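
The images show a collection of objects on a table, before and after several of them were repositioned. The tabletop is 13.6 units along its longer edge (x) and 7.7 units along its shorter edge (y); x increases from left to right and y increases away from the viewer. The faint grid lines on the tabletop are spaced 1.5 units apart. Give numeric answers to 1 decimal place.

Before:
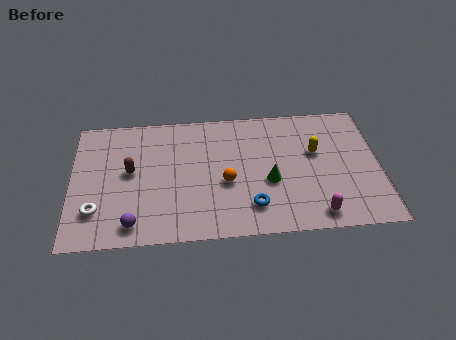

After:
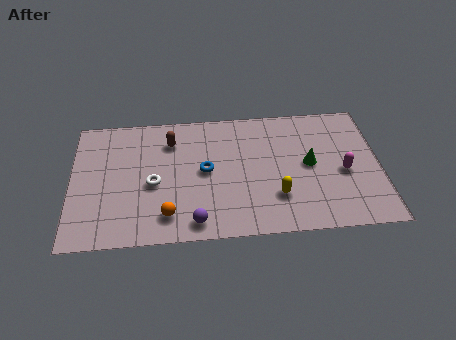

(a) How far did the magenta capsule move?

2.7

From (10.7, 1.0) to (12.0, 3.4), the magenta capsule covered √(1.3² + 2.4²) ≈ 2.7 units.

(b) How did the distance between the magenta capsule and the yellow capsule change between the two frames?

-0.5

Before: roughly 3.7 units apart; after: 3.2. That's 0.5 units closer together.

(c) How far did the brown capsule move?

2.5

The brown capsule was near (2.6, 4.2) before and (4.4, 5.9) after, so it travelled √(1.8² + 1.7²) ≈ 2.5 units.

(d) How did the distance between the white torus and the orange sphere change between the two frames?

-3.8

The distance was about 5.8 in the first image and 2.0 in the second, so they moved 3.8 units closer together.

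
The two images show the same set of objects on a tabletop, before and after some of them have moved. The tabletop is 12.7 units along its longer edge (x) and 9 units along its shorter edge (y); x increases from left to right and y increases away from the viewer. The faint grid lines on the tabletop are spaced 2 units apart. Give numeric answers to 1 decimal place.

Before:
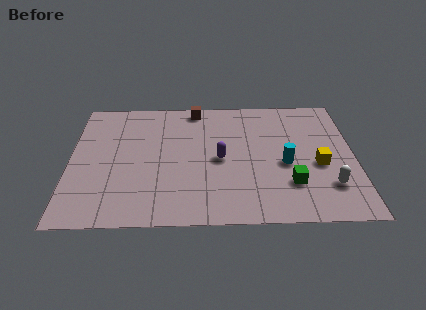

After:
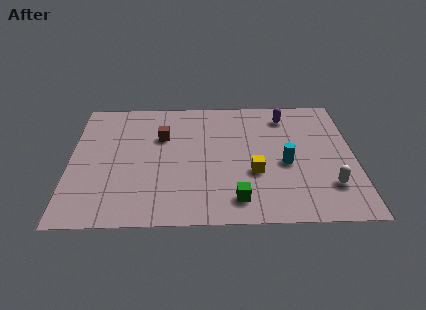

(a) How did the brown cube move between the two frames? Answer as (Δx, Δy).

(-1.5, -2.1)

The brown cube was at about (5.6, 8.1) and moved to about (4.1, 6.0).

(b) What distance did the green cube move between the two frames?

2.6

The green cube was near (9.8, 2.5) before and (7.4, 1.5) after, so it travelled √(2.4² + 1.0²) ≈ 2.6 units.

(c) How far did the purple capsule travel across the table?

4.3

The purple capsule moved from about (6.7, 4.3) to (9.7, 7.4), a distance of √(3.0² + 3.1²) ≈ 4.3.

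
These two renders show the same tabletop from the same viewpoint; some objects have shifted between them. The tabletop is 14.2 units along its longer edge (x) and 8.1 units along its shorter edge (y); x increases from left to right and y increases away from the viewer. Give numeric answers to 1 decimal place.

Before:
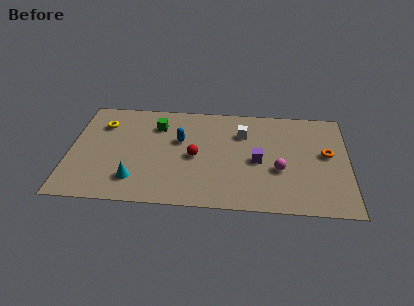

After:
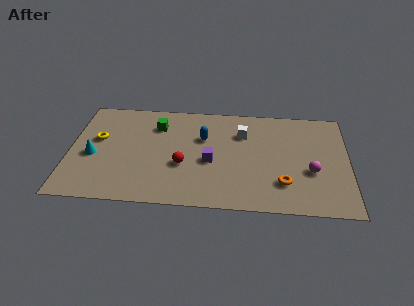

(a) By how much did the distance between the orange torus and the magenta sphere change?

-1.1

Before: roughly 2.8 units apart; after: 1.7. That's 1.1 units closer together.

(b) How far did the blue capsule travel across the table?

1.2

From (5.6, 5.0) to (6.8, 5.3), the blue capsule covered √(1.2² + 0.3²) ≈ 1.2 units.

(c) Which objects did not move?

the green cube and the white cube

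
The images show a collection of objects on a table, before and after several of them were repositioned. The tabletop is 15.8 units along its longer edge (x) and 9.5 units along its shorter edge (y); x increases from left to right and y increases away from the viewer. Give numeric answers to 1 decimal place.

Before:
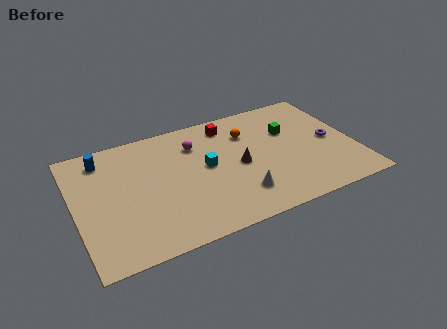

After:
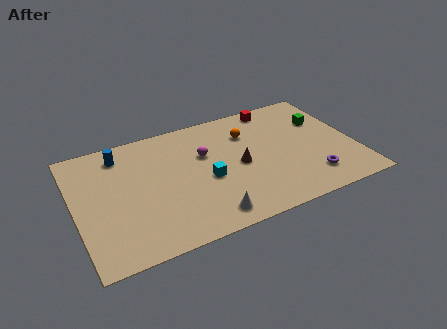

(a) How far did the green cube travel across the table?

2.0

The green cube moved from about (12.3, 6.2) to (14.3, 6.4), a distance of √(2.0² + 0.2²) ≈ 2.0.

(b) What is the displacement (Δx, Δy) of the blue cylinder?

(1.0, 0.0)

The blue cylinder was at about (1.8, 7.9) and moved to about (2.8, 7.9).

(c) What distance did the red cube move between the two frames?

2.8

From (9.0, 8.0) to (11.8, 8.5), the red cube covered √(2.8² + 0.5²) ≈ 2.8 units.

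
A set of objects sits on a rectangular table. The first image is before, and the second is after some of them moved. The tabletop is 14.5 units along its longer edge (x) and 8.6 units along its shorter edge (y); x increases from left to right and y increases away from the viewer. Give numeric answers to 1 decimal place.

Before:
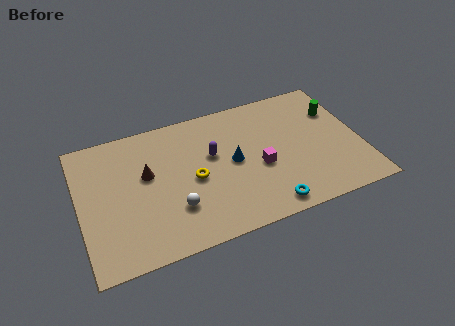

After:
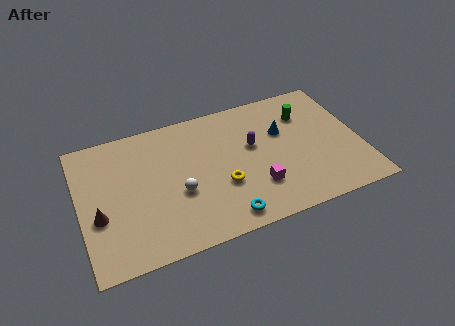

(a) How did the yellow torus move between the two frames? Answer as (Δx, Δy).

(1.4, -0.9)

The yellow torus started near (5.8, 4.0) and ended near (7.2, 3.1).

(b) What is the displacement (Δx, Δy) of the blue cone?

(2.7, 1.1)

From the two frames, the blue cone sits at roughly (7.9, 4.4) before and (10.6, 5.5) after.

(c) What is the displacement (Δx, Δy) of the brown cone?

(-2.6, -1.8)

From the two frames, the brown cone sits at roughly (3.5, 5.1) before and (0.9, 3.3) after.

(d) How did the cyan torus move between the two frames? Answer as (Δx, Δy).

(-2.2, 0.1)

The cyan torus was at about (9.3, 1.0) and moved to about (7.1, 1.1).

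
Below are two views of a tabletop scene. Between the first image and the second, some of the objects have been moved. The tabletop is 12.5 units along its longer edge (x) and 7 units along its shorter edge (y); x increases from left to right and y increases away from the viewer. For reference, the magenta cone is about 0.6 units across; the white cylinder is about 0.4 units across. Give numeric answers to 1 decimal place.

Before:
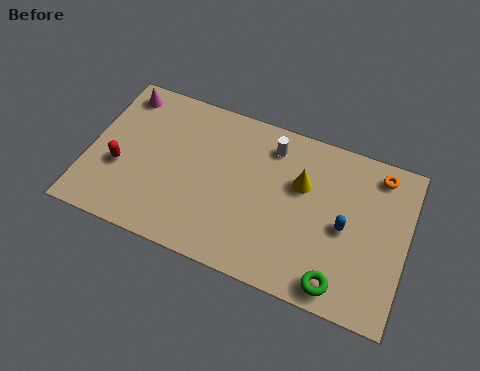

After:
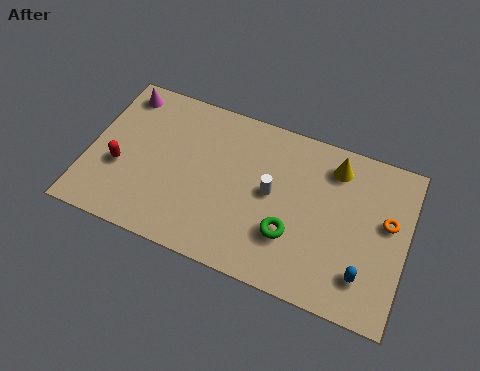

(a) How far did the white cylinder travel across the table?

2.0

The white cylinder moved from about (7.0, 5.7) to (7.2, 3.7), a distance of √(0.2² + 2.0²) ≈ 2.0.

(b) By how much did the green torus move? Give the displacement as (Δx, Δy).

(-2.0, 1.3)

The green torus started near (10.1, 0.9) and ended near (8.1, 2.2).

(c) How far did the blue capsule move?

1.9

The blue capsule moved from about (10.1, 3.3) to (11.0, 1.6), a distance of √(0.9² + 1.7²) ≈ 1.9.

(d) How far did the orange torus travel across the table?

2.0

The orange torus was near (11.2, 6.0) before and (11.7, 4.1) after, so it travelled √(0.5² + 1.9²) ≈ 2.0 units.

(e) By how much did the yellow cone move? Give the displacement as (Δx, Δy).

(1.2, 1.2)

The yellow cone started near (8.3, 4.5) and ended near (9.5, 5.7).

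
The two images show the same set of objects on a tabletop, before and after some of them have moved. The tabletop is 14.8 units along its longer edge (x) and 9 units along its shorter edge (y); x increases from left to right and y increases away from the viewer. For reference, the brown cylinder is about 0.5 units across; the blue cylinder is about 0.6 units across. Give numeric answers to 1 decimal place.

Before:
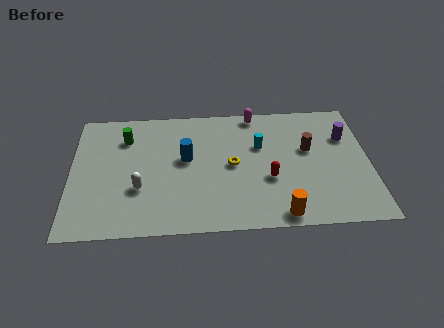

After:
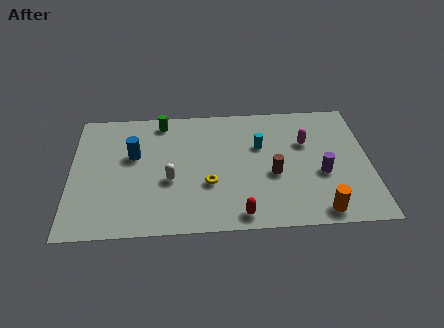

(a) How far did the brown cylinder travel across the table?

2.5

From (11.8, 5.4) to (10.0, 3.7), the brown cylinder covered √(1.8² + 1.7²) ≈ 2.5 units.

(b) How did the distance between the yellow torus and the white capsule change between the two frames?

-2.9

They were about 4.8 units apart before and 1.9 after — 2.9 units closer together.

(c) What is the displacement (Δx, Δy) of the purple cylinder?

(-1.3, -2.6)

The purple cylinder was at about (13.7, 6.2) and moved to about (12.4, 3.6).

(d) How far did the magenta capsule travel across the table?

3.4

The magenta capsule was near (9.2, 8.2) before and (11.7, 5.9) after, so it travelled √(2.5² + 2.3²) ≈ 3.4 units.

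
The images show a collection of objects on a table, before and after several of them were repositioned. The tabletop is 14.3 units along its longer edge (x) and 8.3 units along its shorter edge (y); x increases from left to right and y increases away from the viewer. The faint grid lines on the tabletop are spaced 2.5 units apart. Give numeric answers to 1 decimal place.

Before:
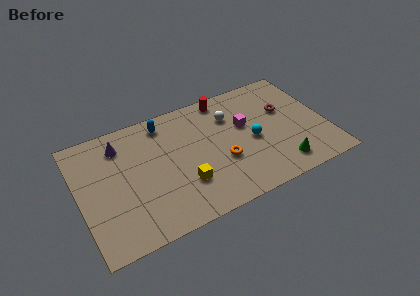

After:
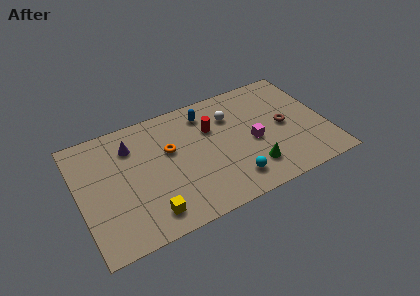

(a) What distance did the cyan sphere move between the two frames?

2.7

From (10.0, 3.8) to (8.5, 1.6), the cyan sphere covered √(1.5² + 2.2²) ≈ 2.7 units.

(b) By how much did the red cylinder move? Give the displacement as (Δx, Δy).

(-1.0, -1.8)

The red cylinder was at about (8.8, 7.4) and moved to about (7.8, 5.6).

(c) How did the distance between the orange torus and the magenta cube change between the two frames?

+2.4

They were about 2.5 units apart before and 4.9 after — 2.4 units further apart.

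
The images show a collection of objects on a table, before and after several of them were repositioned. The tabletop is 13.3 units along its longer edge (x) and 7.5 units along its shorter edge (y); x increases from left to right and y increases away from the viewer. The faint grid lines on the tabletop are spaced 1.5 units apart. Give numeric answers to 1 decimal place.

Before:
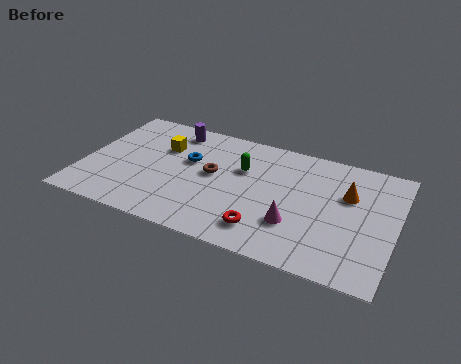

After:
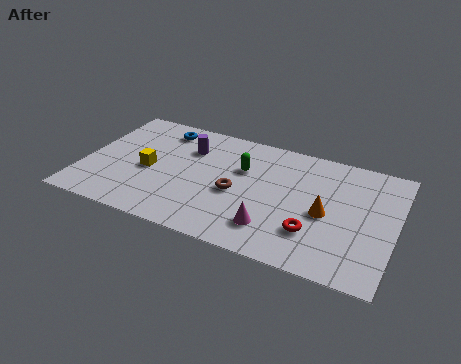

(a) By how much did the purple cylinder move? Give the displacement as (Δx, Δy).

(0.8, -1.0)

The purple cylinder started near (3.5, 6.4) and ended near (4.3, 5.4).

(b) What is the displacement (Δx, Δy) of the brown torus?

(1.1, -0.8)

The brown torus started near (5.5, 4.1) and ended near (6.6, 3.3).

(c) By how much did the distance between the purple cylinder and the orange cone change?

-1.4

They were about 7.8 units apart before and 6.4 after — 1.4 units closer together.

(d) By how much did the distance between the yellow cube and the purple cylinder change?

+1.2

The distance was about 1.3 in the first image and 2.5 in the second, so they moved 1.2 units further apart.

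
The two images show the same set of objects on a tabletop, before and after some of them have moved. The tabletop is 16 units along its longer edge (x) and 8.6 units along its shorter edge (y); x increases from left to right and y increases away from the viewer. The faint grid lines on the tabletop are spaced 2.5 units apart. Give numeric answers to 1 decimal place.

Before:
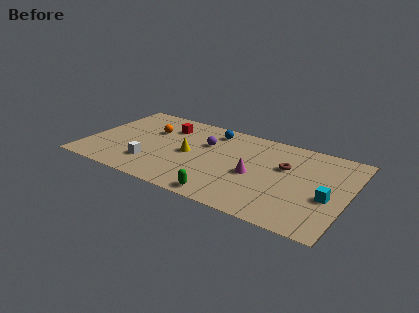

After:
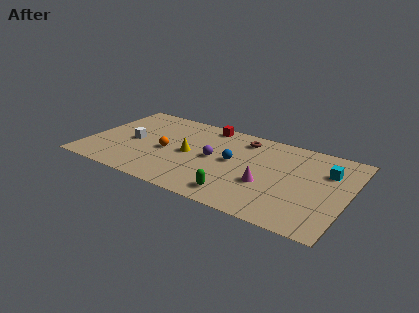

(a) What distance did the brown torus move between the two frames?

3.3

From (12.1, 5.4) to (9.3, 7.1), the brown torus covered √(2.8² + 1.7²) ≈ 3.3 units.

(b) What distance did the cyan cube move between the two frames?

2.5

The cyan cube was near (14.9, 3.5) before and (14.6, 6.0) after, so it travelled √(0.3² + 2.5²) ≈ 2.5 units.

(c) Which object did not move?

the yellow cone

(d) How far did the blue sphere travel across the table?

3.1

The blue sphere was near (7.3, 7.2) before and (9.0, 4.6) after, so it travelled √(1.7² + 2.6²) ≈ 3.1 units.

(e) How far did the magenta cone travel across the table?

1.0

The magenta cone was near (10.4, 3.8) before and (11.2, 3.2) after, so it travelled √(0.8² + 0.6²) ≈ 1.0 units.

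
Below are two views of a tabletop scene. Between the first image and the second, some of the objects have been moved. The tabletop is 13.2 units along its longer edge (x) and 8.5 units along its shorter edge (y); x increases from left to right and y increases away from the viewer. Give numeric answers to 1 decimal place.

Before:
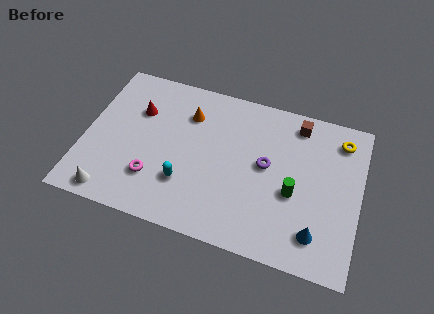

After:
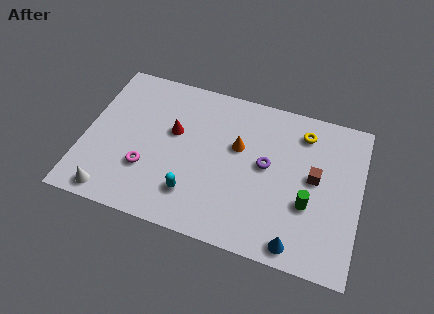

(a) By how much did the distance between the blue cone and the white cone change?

-0.9

The distance was about 9.7 in the first image and 8.8 in the second, so they moved 0.9 units closer together.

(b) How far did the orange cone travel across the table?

2.7

The orange cone moved from about (4.8, 6.3) to (7.3, 5.2), a distance of √(2.5² + 1.1²) ≈ 2.7.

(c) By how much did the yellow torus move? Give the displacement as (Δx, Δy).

(-1.8, -0.1)

From the two frames, the yellow torus sits at roughly (12.1, 7.0) before and (10.3, 6.9) after.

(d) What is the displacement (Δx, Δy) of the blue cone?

(-0.9, -0.8)

The blue cone started near (11.3, 1.7) and ended near (10.4, 0.9).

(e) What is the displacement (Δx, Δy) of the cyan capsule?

(0.4, -0.5)

The cyan capsule was at about (5.0, 2.5) and moved to about (5.4, 2.0).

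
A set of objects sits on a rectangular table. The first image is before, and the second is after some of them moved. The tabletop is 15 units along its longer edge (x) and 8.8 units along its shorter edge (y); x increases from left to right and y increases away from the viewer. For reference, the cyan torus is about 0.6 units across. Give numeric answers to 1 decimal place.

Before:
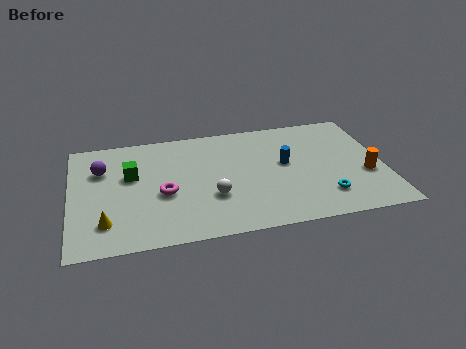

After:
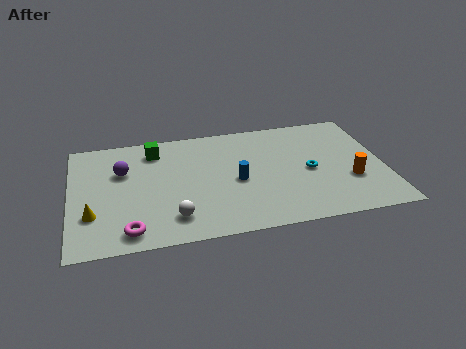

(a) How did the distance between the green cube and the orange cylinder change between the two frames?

-1.3

The distance was about 11.4 in the first image and 10.1 in the second, so they moved 1.3 units closer together.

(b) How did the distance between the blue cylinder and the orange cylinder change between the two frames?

+1.4

The distance was about 4.1 in the first image and 5.5 in the second, so they moved 1.4 units further apart.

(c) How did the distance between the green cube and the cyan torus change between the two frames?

-1.8

They were about 9.7 units apart before and 7.9 after — 1.8 units closer together.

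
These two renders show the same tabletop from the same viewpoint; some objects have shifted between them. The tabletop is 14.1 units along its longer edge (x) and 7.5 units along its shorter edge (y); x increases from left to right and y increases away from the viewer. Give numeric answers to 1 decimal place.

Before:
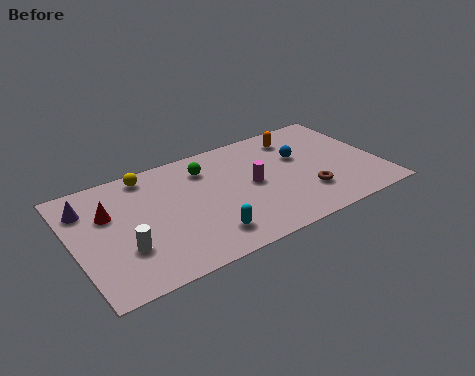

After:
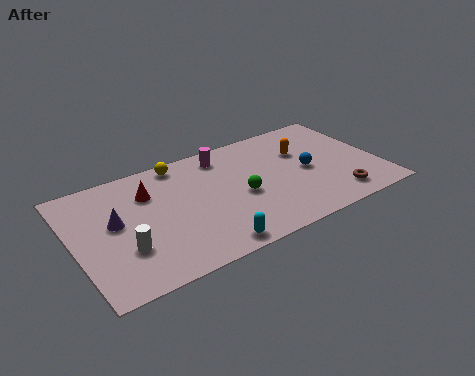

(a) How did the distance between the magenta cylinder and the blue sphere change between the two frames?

+1.9

Before: roughly 2.6 units apart; after: 4.5. That's 1.9 units further apart.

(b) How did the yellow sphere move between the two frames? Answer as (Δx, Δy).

(1.5, 0.1)

The yellow sphere was at about (3.7, 6.6) and moved to about (5.2, 6.7).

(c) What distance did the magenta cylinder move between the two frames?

2.7

The magenta cylinder was near (8.2, 3.8) before and (7.2, 6.3) after, so it travelled √(1.0² + 2.5²) ≈ 2.7 units.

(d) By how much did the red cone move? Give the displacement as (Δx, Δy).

(1.9, 0.5)

The red cone was at about (1.7, 4.9) and moved to about (3.6, 5.4).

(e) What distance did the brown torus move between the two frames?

1.5

The brown torus was near (10.5, 2.1) before and (11.8, 1.3) after, so it travelled √(1.3² + 0.8²) ≈ 1.5 units.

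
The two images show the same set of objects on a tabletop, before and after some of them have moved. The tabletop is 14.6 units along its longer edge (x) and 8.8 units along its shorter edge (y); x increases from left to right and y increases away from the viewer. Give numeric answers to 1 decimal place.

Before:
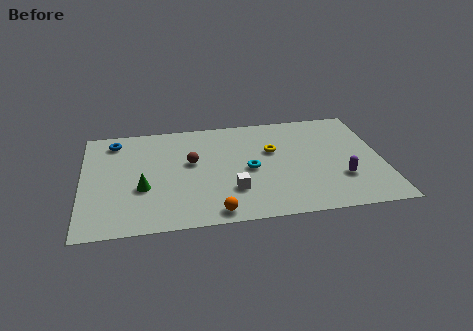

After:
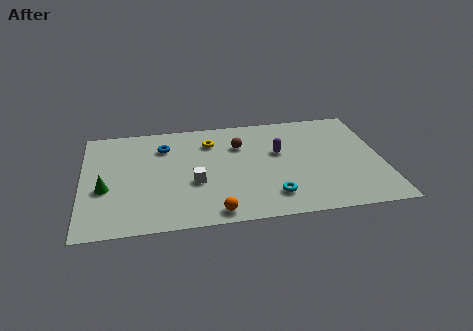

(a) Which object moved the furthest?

the purple capsule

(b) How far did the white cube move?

2.0

The white cube was near (7.2, 2.5) before and (5.4, 3.4) after, so it travelled √(1.8² + 0.9²) ≈ 2.0 units.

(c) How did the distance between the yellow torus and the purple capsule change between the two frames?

-0.7

They were about 4.3 units apart before and 3.6 after — 0.7 units closer together.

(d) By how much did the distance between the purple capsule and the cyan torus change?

-1.1

Before: roughly 4.6 units apart; after: 3.5. That's 1.1 units closer together.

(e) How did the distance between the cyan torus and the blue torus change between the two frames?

-0.3

They were about 7.3 units apart before and 7.0 after — 0.3 units closer together.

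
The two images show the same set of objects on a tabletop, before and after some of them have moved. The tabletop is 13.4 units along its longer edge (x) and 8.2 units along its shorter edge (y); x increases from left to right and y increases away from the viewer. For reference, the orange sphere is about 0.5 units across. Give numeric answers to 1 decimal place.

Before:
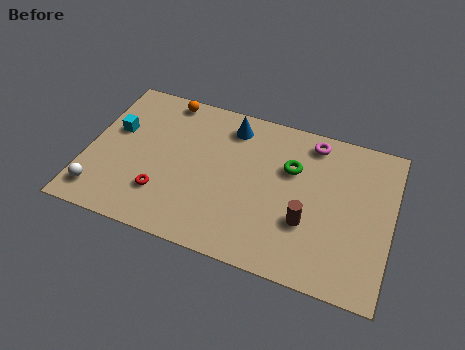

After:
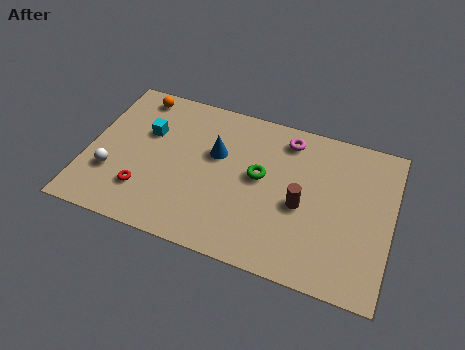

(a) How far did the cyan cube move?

1.4

The cyan cube moved from about (1.1, 5.0) to (2.5, 5.3), a distance of √(1.4² + 0.3²) ≈ 1.4.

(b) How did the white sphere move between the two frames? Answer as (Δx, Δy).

(0.4, 1.2)

The white sphere was at about (0.8, 1.4) and moved to about (1.2, 2.6).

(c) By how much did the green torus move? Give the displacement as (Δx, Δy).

(-1.3, -0.9)

From the two frames, the green torus sits at roughly (8.9, 5.4) before and (7.6, 4.5) after.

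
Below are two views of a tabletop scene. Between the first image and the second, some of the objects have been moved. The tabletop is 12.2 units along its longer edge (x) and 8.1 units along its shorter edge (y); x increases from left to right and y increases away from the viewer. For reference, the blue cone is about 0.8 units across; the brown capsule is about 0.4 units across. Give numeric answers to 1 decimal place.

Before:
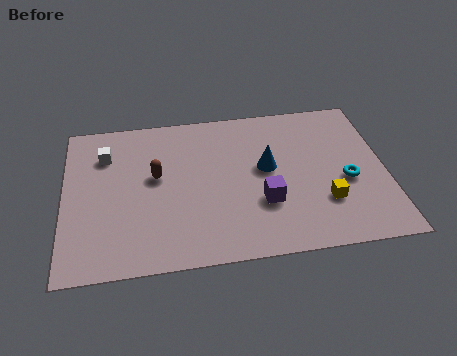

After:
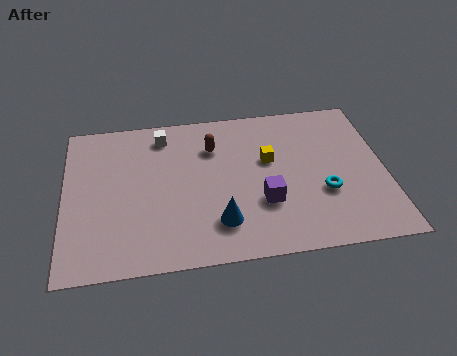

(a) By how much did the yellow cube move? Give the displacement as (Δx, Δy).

(-2.0, 2.5)

The yellow cube started near (9.8, 2.4) and ended near (7.8, 4.9).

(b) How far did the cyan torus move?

1.0

The cyan torus was near (10.7, 3.4) before and (9.8, 2.9) after, so it travelled √(0.9² + 0.5²) ≈ 1.0 units.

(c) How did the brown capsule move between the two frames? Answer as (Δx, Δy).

(2.2, 1.3)

The brown capsule started near (3.5, 4.6) and ended near (5.7, 5.9).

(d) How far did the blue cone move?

3.2

From (7.7, 4.5) to (5.8, 1.9), the blue cone covered √(1.9² + 2.6²) ≈ 3.2 units.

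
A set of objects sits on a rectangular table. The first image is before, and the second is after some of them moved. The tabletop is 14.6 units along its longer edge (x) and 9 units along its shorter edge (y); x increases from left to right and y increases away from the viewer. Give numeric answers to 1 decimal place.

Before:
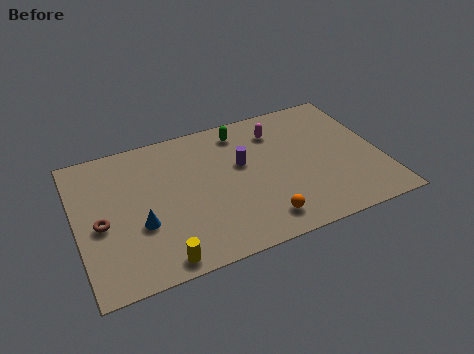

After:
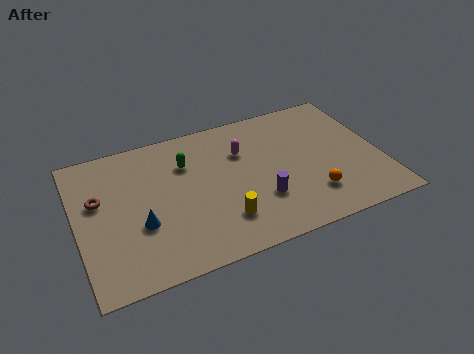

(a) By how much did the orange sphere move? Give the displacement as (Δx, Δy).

(2.5, 0.7)

From the two frames, the orange sphere sits at roughly (8.5, 1.5) before and (11.0, 2.2) after.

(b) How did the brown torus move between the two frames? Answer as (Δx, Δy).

(0.0, 1.5)

The brown torus was at about (1.1, 4.0) and moved to about (1.1, 5.5).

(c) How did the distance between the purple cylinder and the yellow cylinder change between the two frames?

-4.3

They were about 6.3 units apart before and 2.0 after — 4.3 units closer together.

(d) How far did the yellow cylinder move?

3.4

From (3.6, 0.9) to (6.7, 2.2), the yellow cylinder covered √(3.1² + 1.3²) ≈ 3.4 units.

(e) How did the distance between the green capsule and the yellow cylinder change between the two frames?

-3.7

Before: roughly 8.1 units apart; after: 4.4. That's 3.7 units closer together.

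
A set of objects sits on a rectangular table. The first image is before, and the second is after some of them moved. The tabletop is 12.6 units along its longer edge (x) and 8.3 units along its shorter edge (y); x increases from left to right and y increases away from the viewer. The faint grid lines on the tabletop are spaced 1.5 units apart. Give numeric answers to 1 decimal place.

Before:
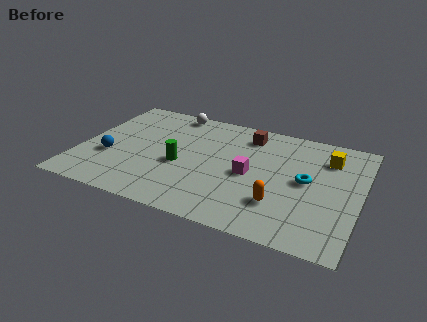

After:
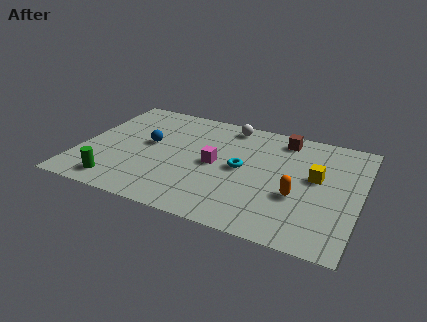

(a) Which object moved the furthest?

the green cylinder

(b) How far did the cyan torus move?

2.9

From (10.2, 4.3) to (7.3, 4.2), the cyan torus covered √(2.9² + 0.1²) ≈ 2.9 units.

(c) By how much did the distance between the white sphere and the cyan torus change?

-4.0

Before: roughly 7.2 units apart; after: 3.2. That's 4.0 units closer together.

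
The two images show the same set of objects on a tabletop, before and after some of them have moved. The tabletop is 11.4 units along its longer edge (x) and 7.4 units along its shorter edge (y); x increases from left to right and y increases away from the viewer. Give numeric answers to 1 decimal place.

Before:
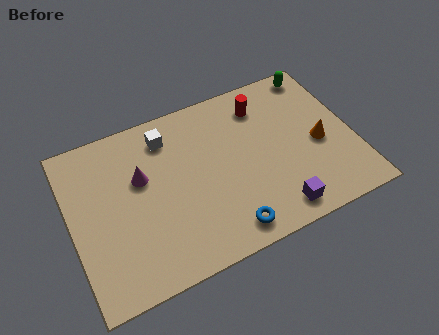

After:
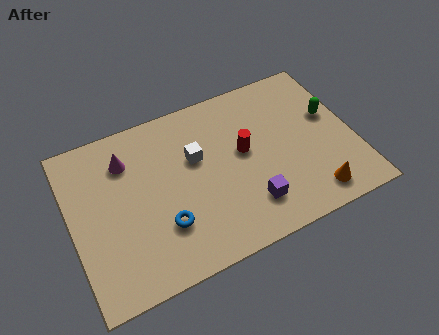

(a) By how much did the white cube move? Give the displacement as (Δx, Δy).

(1.0, -1.4)

The white cube started near (4.1, 6.0) and ended near (5.1, 4.6).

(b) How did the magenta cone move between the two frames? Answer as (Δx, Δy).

(-0.5, 1.0)

The magenta cone started near (2.9, 4.6) and ended near (2.4, 5.6).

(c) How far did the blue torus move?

2.7

The blue torus was near (5.9, 1.0) before and (3.5, 2.2) after, so it travelled √(2.4² + 1.2²) ≈ 2.7 units.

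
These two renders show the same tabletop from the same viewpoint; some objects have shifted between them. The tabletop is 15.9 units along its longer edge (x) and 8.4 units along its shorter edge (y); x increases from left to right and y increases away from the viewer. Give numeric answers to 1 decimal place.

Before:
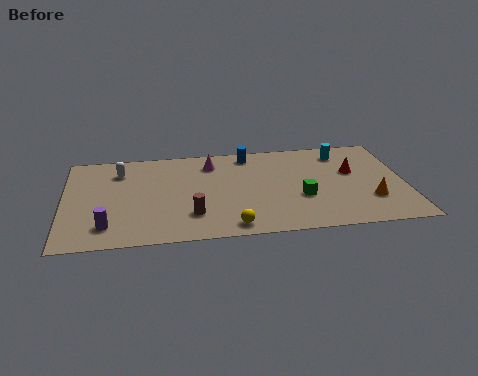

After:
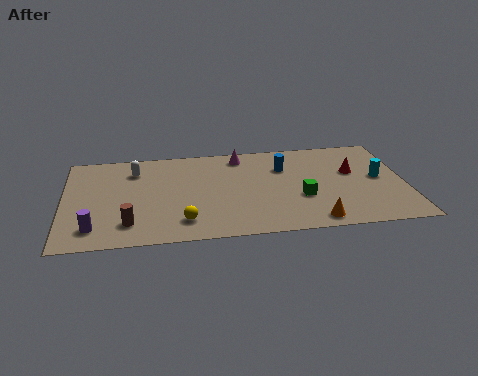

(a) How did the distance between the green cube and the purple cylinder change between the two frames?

+0.6

Before: roughly 9.1 units apart; after: 9.7. That's 0.6 units further apart.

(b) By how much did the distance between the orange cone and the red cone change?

+1.9

The distance was about 2.7 in the first image and 4.6 in the second, so they moved 1.9 units further apart.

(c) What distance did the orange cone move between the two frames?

3.1

From (14.2, 2.5) to (11.5, 1.0), the orange cone covered √(2.7² + 1.5²) ≈ 3.1 units.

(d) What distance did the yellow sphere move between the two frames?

2.3

The yellow sphere was near (7.7, 1.0) before and (5.5, 1.7) after, so it travelled √(2.2² + 0.7²) ≈ 2.3 units.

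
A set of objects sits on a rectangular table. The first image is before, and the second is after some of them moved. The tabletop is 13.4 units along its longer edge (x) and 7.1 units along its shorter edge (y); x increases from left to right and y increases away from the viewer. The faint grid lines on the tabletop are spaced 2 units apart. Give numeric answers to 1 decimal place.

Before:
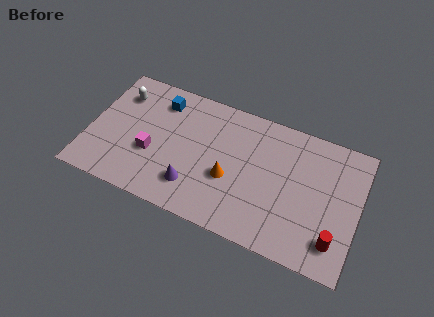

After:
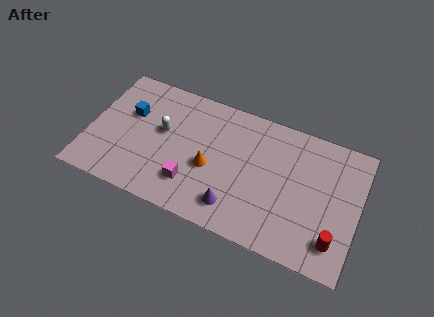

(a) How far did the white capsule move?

2.6

The white capsule was near (1.3, 5.4) before and (3.6, 4.1) after, so it travelled √(2.3² + 1.3²) ≈ 2.6 units.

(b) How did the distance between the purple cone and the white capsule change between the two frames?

-0.8

Before: roughly 5.5 units apart; after: 4.7. That's 0.8 units closer together.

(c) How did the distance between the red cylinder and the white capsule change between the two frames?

-2.6

They were about 11.8 units apart before and 9.2 after — 2.6 units closer together.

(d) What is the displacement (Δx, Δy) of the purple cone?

(2.1, -0.3)

The purple cone was at about (5.4, 1.7) and moved to about (7.5, 1.4).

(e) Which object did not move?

the red cylinder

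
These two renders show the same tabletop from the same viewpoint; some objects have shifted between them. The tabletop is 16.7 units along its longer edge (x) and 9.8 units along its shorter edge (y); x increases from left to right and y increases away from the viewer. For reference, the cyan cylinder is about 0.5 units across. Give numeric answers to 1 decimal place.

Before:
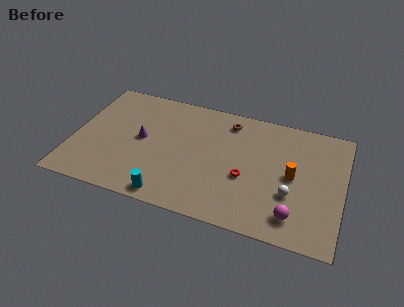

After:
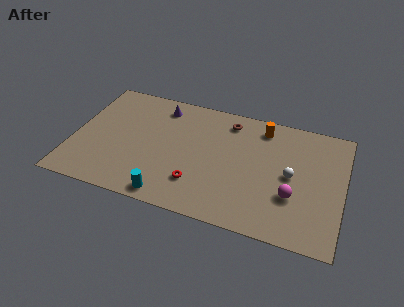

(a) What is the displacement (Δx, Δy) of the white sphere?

(-0.1, 1.5)

The white sphere was at about (13.6, 3.4) and moved to about (13.5, 4.9).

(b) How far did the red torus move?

3.2

From (10.8, 3.9) to (7.9, 2.5), the red torus covered √(2.9² + 1.4²) ≈ 3.2 units.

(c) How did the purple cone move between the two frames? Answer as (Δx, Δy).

(0.9, 3.1)

The purple cone started near (4.2, 5.1) and ended near (5.1, 8.2).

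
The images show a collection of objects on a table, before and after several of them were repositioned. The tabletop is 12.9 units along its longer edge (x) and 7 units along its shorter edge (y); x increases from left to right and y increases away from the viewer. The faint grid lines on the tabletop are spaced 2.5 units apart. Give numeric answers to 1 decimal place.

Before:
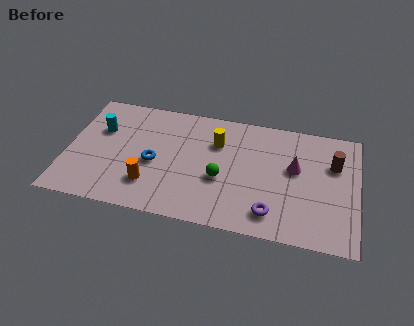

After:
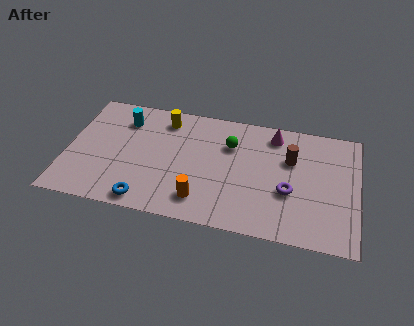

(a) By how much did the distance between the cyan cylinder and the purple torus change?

-0.5

Before: roughly 8.5 units apart; after: 8.0. That's 0.5 units closer together.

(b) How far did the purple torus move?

1.6

The purple torus was near (9.2, 1.3) before and (9.9, 2.7) after, so it travelled √(0.7² + 1.4²) ≈ 1.6 units.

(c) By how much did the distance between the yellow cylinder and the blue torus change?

+1.8

The distance was about 3.2 in the first image and 5.0 in the second, so they moved 1.8 units further apart.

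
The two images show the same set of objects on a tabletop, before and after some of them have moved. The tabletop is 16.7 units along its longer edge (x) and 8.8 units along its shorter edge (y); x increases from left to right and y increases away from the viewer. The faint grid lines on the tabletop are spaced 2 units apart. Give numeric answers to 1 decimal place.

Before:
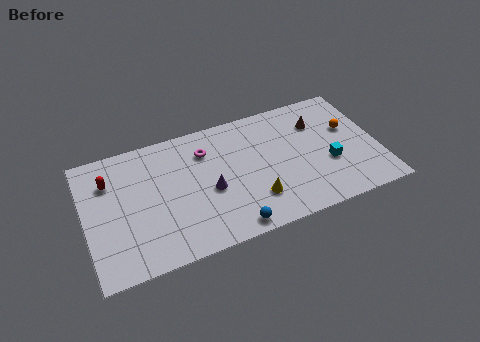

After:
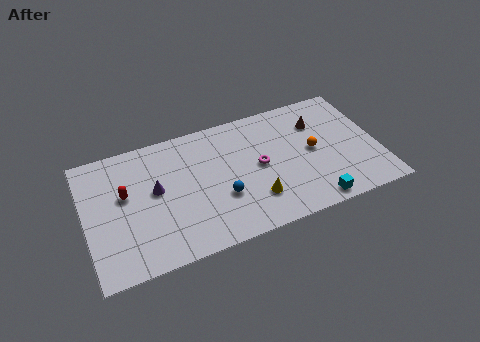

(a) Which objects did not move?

the brown cone and the yellow cone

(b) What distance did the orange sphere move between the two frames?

2.4

The orange sphere was near (15.2, 5.4) before and (13.0, 4.5) after, so it travelled √(2.2² + 0.9²) ≈ 2.4 units.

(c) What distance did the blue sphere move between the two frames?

2.2

From (7.9, 0.9) to (7.6, 3.1), the blue sphere covered √(0.3² + 2.2²) ≈ 2.2 units.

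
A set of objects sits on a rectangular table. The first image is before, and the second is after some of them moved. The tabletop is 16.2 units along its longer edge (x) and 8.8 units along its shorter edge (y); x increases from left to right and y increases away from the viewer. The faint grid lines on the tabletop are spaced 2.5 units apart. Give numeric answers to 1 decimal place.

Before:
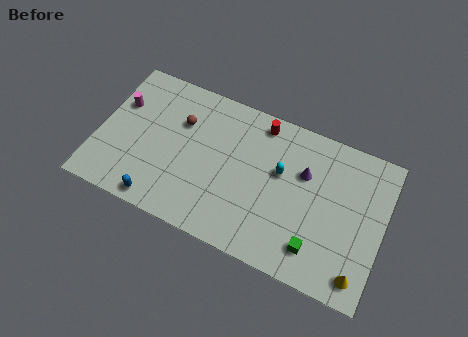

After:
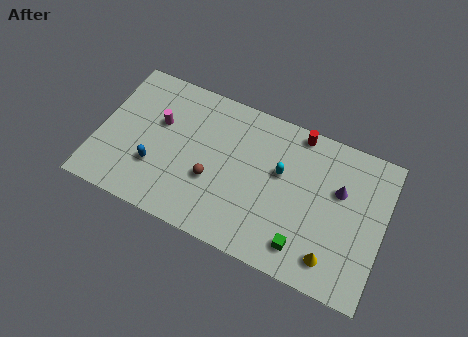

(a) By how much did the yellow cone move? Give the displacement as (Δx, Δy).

(-1.6, 0.3)

The yellow cone started near (15.2, 1.3) and ended near (13.6, 1.6).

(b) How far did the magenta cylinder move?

2.3

The magenta cylinder was near (1.0, 5.8) before and (3.3, 5.5) after, so it travelled √(2.3² + 0.3²) ≈ 2.3 units.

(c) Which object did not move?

the cyan capsule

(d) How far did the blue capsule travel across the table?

2.0

The blue capsule was near (3.9, 0.9) before and (3.4, 2.8) after, so it travelled √(0.5² + 1.9²) ≈ 2.0 units.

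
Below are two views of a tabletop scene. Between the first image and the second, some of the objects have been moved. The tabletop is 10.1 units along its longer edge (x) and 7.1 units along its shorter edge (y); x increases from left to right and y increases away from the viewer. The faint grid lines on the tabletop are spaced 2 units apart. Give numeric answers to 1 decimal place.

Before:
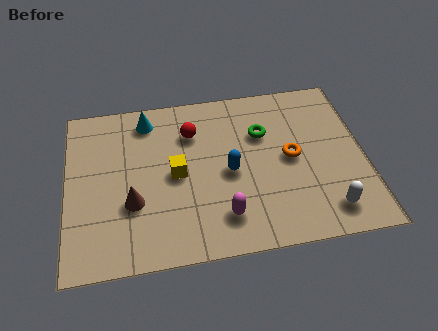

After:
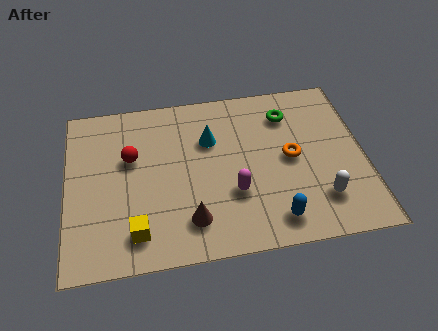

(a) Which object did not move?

the orange torus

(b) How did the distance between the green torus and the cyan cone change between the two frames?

-1.3

Before: roughly 4.1 units apart; after: 2.8. That's 1.3 units closer together.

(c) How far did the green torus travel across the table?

1.1

The green torus moved from about (6.7, 4.8) to (7.6, 5.5), a distance of √(0.9² + 0.7²) ≈ 1.1.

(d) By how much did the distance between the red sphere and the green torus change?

+3.1

They were about 2.4 units apart before and 5.5 after — 3.1 units further apart.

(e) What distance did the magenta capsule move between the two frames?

1.0

From (5.2, 1.5) to (5.6, 2.4), the magenta capsule covered √(0.4² + 0.9²) ≈ 1.0 units.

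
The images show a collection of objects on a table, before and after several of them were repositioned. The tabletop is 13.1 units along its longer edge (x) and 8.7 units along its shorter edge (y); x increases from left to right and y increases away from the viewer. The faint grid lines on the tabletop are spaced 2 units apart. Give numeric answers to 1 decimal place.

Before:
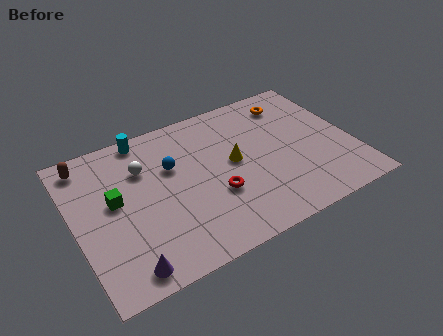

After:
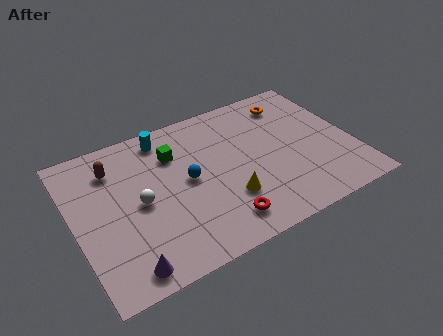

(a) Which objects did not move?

the orange torus and the purple cone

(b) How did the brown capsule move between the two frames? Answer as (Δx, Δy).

(1.2, -0.8)

The brown capsule was at about (0.9, 7.5) and moved to about (2.1, 6.7).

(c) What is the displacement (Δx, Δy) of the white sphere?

(-0.4, -1.9)

The white sphere started near (3.4, 6.1) and ended near (3.0, 4.2).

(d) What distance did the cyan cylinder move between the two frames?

1.0

From (3.7, 7.9) to (4.6, 7.5), the cyan cylinder covered √(0.9² + 0.4²) ≈ 1.0 units.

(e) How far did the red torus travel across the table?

1.6

From (6.4, 3.1) to (6.4, 1.5), the red torus covered √(0.0² + 1.6²) ≈ 1.6 units.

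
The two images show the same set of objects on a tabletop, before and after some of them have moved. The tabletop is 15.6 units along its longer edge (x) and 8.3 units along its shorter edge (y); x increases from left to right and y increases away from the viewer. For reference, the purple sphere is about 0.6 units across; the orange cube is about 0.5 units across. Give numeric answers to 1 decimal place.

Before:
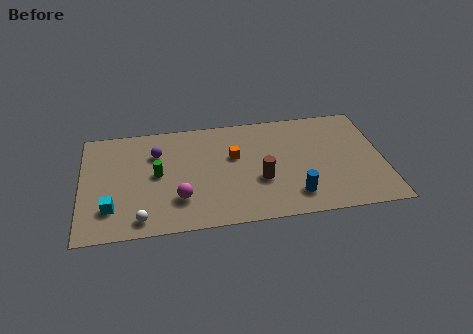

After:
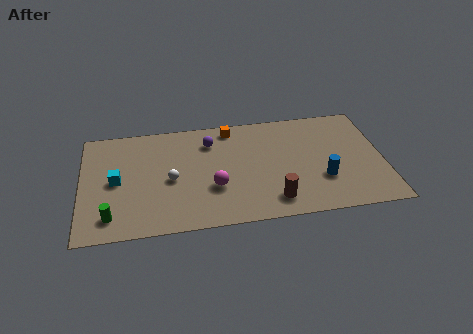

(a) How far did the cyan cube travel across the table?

2.0

The cyan cube was near (1.5, 2.1) before and (1.8, 4.1) after, so it travelled √(0.3² + 2.0²) ≈ 2.0 units.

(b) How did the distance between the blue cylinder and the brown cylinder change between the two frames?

+0.7

They were about 2.2 units apart before and 2.9 after — 0.7 units further apart.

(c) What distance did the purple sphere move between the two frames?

2.8

From (3.9, 5.9) to (6.7, 6.4), the purple sphere covered √(2.8² + 0.5²) ≈ 2.8 units.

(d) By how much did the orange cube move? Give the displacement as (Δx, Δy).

(-0.1, 2.2)

From the two frames, the orange cube sits at roughly (7.9, 5.1) before and (7.8, 7.3) after.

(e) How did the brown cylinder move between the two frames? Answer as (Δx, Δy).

(0.6, -1.6)

The brown cylinder started near (9.2, 3.1) and ended near (9.8, 1.5).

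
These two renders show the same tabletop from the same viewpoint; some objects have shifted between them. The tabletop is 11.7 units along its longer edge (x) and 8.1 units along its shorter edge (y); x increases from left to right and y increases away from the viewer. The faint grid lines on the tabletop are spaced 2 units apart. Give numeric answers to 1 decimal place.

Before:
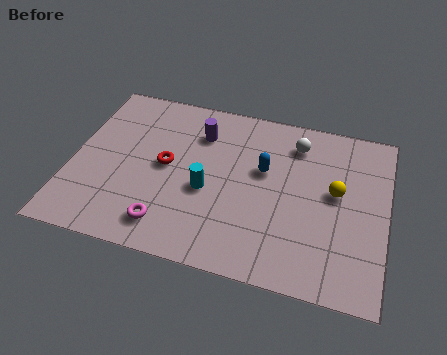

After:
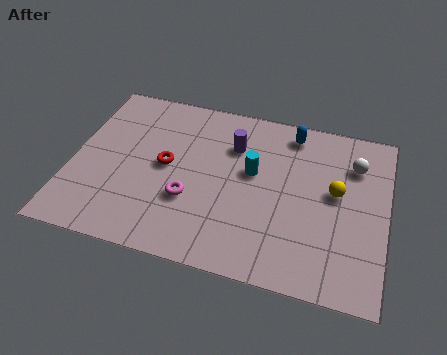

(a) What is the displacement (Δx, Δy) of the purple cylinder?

(1.3, -0.3)

The purple cylinder started near (4.6, 6.1) and ended near (5.9, 5.8).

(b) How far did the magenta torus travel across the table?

1.6

The magenta torus moved from about (3.8, 1.4) to (4.5, 2.8), a distance of √(0.7² + 1.4²) ≈ 1.6.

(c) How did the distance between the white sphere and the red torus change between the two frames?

+1.9

They were about 5.2 units apart before and 7.1 after — 1.9 units further apart.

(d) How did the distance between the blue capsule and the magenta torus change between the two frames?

+0.7

They were about 4.8 units apart before and 5.5 after — 0.7 units further apart.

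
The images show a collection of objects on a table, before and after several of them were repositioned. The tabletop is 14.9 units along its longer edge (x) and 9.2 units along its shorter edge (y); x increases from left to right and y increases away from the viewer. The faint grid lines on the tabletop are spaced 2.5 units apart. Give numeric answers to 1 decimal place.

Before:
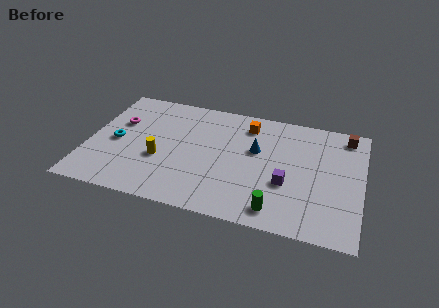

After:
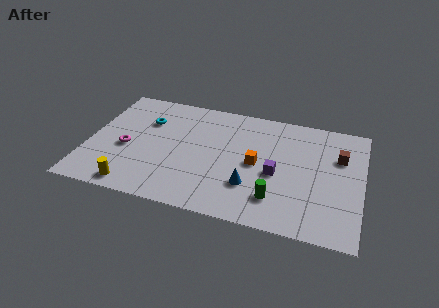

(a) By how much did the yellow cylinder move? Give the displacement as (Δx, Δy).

(-1.2, -2.5)

The yellow cylinder was at about (4.0, 3.5) and moved to about (2.8, 1.0).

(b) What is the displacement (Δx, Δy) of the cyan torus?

(1.5, 2.1)

The cyan torus started near (1.5, 4.3) and ended near (3.0, 6.4).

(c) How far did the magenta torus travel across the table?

2.1

From (1.5, 5.9) to (2.1, 3.9), the magenta torus covered √(0.6² + 2.0²) ≈ 2.1 units.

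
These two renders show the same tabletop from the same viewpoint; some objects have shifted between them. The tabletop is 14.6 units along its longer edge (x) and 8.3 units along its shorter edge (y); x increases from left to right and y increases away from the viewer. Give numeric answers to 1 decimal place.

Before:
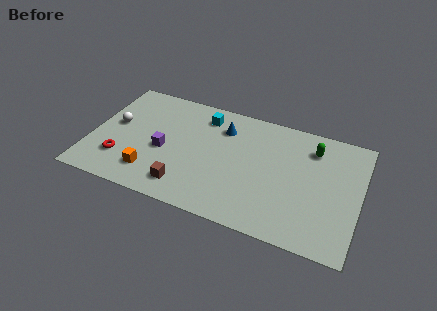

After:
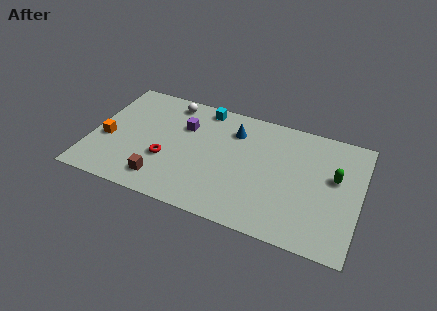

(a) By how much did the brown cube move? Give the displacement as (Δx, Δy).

(-1.3, 0.0)

The brown cube was at about (5.4, 1.5) and moved to about (4.1, 1.5).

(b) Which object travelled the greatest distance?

the white sphere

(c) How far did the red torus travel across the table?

2.5

The red torus moved from about (1.8, 2.2) to (4.2, 3.0), a distance of √(2.4² + 0.8²) ≈ 2.5.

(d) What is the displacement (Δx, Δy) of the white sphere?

(2.8, 2.6)

The white sphere started near (1.2, 4.6) and ended near (4.0, 7.2).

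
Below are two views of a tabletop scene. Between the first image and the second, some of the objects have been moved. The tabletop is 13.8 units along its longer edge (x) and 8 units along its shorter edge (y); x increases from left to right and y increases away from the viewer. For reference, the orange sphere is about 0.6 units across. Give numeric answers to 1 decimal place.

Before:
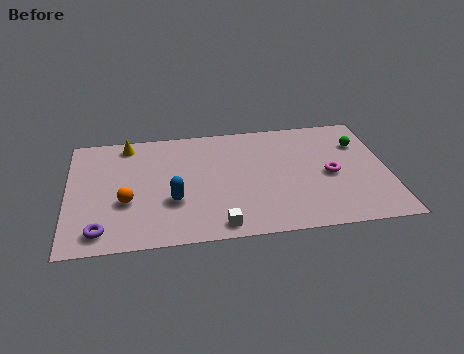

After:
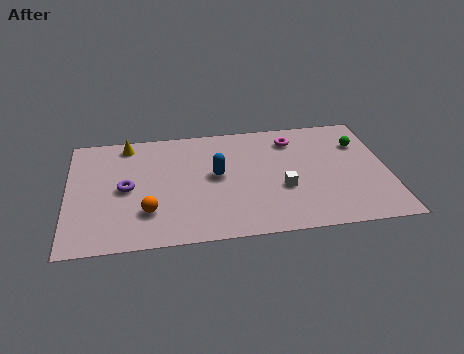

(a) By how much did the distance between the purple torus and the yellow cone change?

-2.8

Before: roughly 5.9 units apart; after: 3.1. That's 2.8 units closer together.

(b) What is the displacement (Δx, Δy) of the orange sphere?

(0.9, -0.8)

The orange sphere was at about (2.5, 3.0) and moved to about (3.4, 2.2).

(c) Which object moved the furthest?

the white cube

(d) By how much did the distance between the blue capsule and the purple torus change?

+0.4

Before: roughly 3.5 units apart; after: 3.9. That's 0.4 units further apart.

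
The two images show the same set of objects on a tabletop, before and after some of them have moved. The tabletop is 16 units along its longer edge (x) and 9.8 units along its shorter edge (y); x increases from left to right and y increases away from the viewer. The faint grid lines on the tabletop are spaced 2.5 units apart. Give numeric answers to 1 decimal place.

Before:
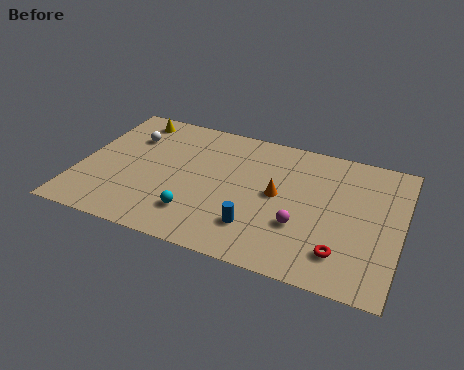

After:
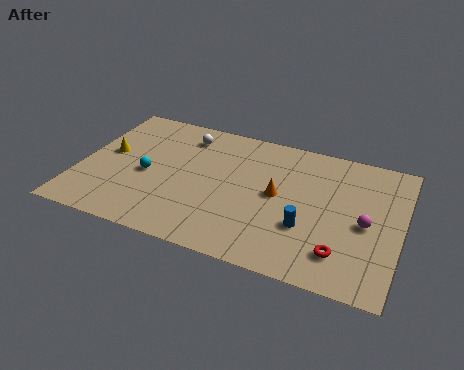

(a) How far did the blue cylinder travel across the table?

2.6

The blue cylinder was near (9.1, 2.4) before and (11.5, 3.3) after, so it travelled √(2.4² + 0.9²) ≈ 2.6 units.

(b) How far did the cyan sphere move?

3.4

The cyan sphere was near (6.1, 2.3) before and (3.4, 4.4) after, so it travelled √(2.7² + 2.1²) ≈ 3.4 units.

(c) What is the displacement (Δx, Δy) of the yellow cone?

(-0.8, -3.1)

The yellow cone was at about (2.1, 8.5) and moved to about (1.3, 5.4).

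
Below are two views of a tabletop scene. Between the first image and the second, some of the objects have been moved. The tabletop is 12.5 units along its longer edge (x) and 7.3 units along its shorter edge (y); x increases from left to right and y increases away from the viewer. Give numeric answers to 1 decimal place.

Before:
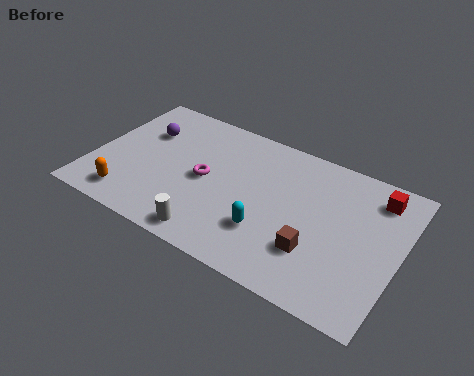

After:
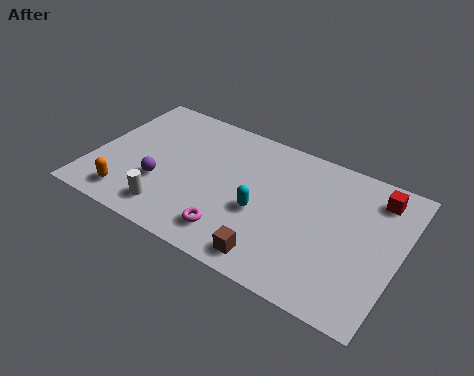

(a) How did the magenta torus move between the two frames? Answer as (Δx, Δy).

(1.5, -2.2)

From the two frames, the magenta torus sits at roughly (4.6, 3.6) before and (6.1, 1.4) after.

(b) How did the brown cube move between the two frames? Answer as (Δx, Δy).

(-1.5, -1.2)

The brown cube started near (9.3, 2.2) and ended near (7.8, 1.0).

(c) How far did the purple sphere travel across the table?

2.7

The purple sphere moved from about (1.8, 5.0) to (2.9, 2.5), a distance of √(1.1² + 2.5²) ≈ 2.7.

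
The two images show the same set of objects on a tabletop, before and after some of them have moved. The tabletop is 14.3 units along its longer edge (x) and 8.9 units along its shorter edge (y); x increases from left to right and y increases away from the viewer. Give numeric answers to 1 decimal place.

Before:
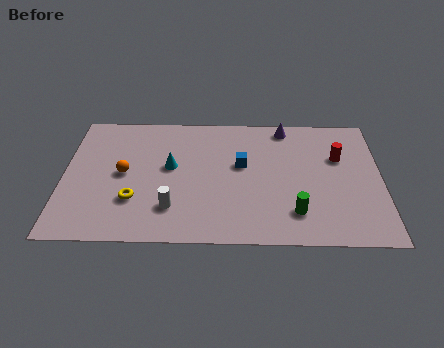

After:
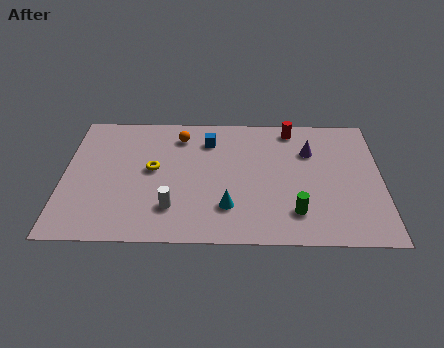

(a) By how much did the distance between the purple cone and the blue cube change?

+1.3

Before: roughly 3.4 units apart; after: 4.7. That's 1.3 units further apart.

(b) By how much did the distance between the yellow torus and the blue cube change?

-2.1

Before: roughly 5.4 units apart; after: 3.3. That's 2.1 units closer together.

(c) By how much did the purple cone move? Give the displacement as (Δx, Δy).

(1.1, -1.7)

From the two frames, the purple cone sits at roughly (10.0, 7.9) before and (11.1, 6.2) after.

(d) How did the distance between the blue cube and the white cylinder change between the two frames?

+0.7

The distance was about 4.3 in the first image and 5.0 in the second, so they moved 0.7 units further apart.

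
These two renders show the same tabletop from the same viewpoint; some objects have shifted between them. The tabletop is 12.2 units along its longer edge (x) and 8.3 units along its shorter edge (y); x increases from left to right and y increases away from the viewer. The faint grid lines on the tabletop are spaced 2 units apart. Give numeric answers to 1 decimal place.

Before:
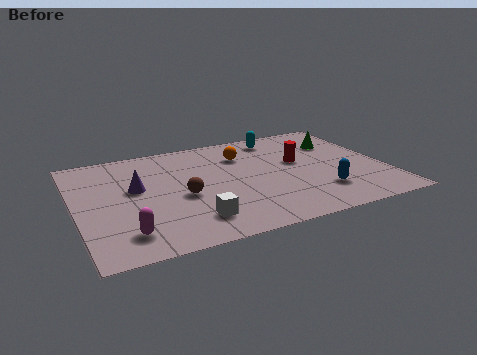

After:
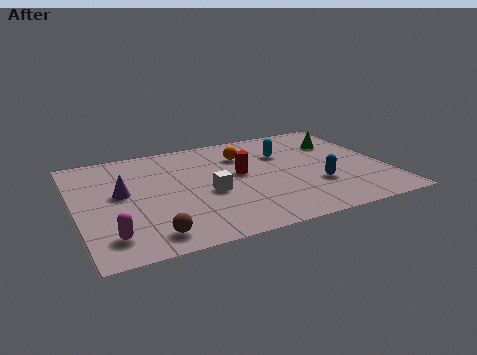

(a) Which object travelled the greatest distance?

the brown sphere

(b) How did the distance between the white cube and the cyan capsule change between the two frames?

-2.8

The distance was about 6.8 in the first image and 4.0 in the second, so they moved 2.8 units closer together.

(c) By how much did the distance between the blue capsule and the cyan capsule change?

-2.0

Before: roughly 5.1 units apart; after: 3.1. That's 2.0 units closer together.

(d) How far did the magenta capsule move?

0.6

From (1.7, 1.6) to (1.1, 1.6), the magenta capsule covered √(0.6² + 0.0²) ≈ 0.6 units.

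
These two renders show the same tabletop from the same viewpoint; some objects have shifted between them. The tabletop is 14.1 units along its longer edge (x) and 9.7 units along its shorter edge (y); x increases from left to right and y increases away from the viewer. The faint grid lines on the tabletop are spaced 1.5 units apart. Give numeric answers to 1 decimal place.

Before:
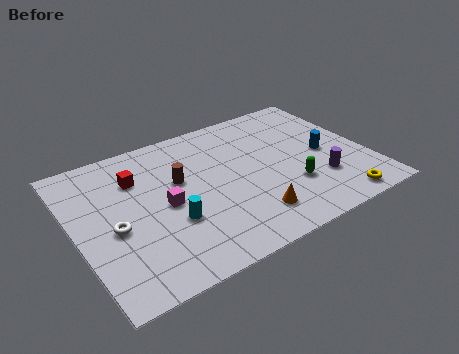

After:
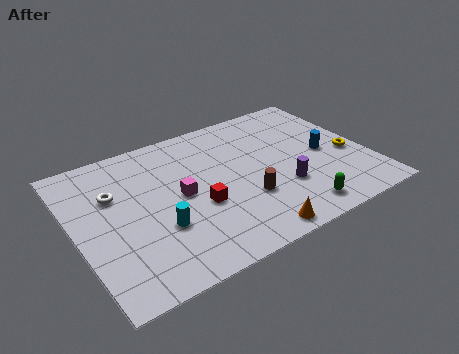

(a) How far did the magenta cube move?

0.9

The magenta cube moved from about (4.2, 4.6) to (5.0, 4.9), a distance of √(0.8² + 0.3²) ≈ 0.9.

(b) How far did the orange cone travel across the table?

1.1

From (7.9, 2.0) to (7.7, 0.9), the orange cone covered √(0.2² + 1.1²) ≈ 1.1 units.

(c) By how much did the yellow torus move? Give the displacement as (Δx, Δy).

(1.2, 3.0)

From the two frames, the yellow torus sits at roughly (12.0, 1.0) before and (13.2, 4.0) after.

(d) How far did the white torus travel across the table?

2.2

The white torus was near (1.7, 4.2) before and (2.0, 6.4) after, so it travelled √(0.3² + 2.2²) ≈ 2.2 units.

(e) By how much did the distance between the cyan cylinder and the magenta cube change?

+0.9

They were about 1.2 units apart before and 2.1 after — 0.9 units further apart.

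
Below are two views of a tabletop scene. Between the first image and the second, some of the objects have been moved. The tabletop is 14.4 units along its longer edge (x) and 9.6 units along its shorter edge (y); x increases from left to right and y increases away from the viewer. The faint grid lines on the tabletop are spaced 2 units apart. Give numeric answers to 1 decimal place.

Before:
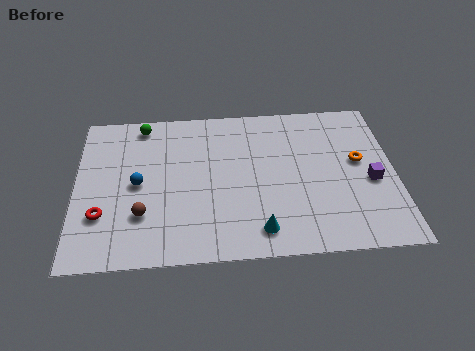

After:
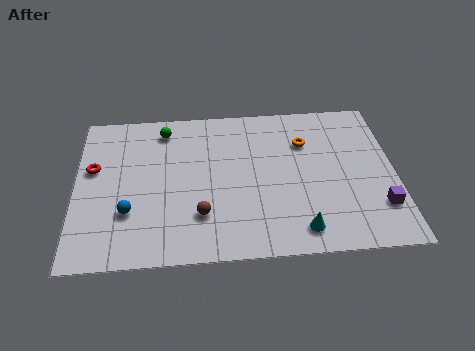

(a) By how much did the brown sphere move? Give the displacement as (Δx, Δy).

(2.6, -0.2)

The brown sphere was at about (3.0, 2.8) and moved to about (5.6, 2.6).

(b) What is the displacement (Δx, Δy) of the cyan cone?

(1.8, -0.1)

The cyan cone was at about (8.2, 1.5) and moved to about (10.0, 1.4).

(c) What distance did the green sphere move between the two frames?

1.1

The green sphere moved from about (3.0, 8.5) to (4.0, 8.1), a distance of √(1.0² + 0.4²) ≈ 1.1.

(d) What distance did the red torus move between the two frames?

2.9

From (1.2, 2.9) to (0.8, 5.8), the red torus covered √(0.4² + 2.9²) ≈ 2.9 units.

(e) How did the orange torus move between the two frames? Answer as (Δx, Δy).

(-2.4, 1.4)

The orange torus started near (12.8, 5.4) and ended near (10.4, 6.8).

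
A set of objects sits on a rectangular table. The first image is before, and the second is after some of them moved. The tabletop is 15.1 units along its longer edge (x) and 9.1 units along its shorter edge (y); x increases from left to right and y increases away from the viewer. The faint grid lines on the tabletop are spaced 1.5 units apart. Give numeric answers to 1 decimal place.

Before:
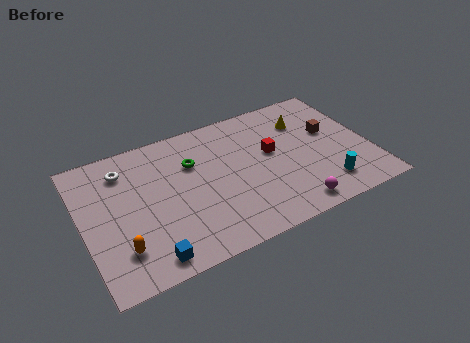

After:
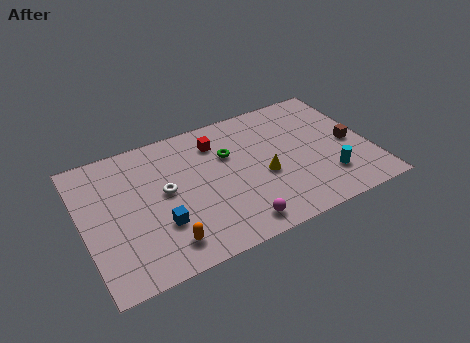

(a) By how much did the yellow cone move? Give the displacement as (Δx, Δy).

(-2.6, -2.9)

The yellow cone started near (12.0, 6.7) and ended near (9.4, 3.8).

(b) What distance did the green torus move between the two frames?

1.9

The green torus was near (5.9, 6.2) before and (7.8, 6.0) after, so it travelled √(1.9² + 0.2²) ≈ 1.9 units.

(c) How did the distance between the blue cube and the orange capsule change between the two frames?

-0.4

Before: roughly 1.7 units apart; after: 1.3. That's 0.4 units closer together.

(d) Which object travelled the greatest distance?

the yellow cone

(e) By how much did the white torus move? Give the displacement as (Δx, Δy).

(1.9, -2.3)

From the two frames, the white torus sits at roughly (2.4, 7.2) before and (4.3, 4.9) after.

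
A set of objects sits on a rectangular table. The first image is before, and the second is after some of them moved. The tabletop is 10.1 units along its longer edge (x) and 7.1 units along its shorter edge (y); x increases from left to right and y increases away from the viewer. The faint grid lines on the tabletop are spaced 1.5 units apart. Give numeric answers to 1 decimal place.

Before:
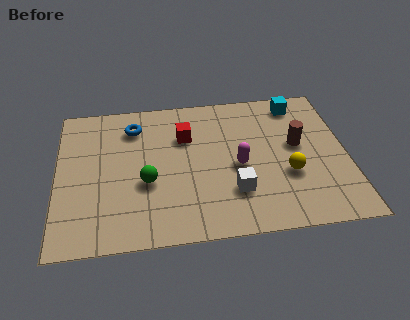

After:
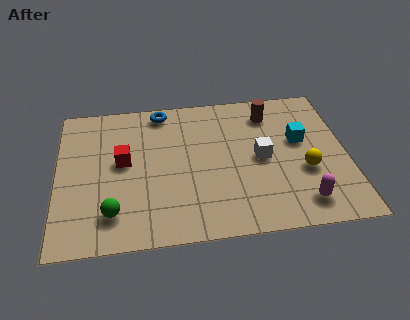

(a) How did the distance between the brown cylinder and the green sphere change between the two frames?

+1.6

Before: roughly 5.4 units apart; after: 7.0. That's 1.6 units further apart.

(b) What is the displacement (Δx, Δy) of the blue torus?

(1.0, 0.7)

The blue torus was at about (2.7, 5.6) and moved to about (3.7, 6.3).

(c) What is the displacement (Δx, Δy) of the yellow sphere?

(0.6, 0.1)

The yellow sphere was at about (8.0, 2.6) and moved to about (8.6, 2.7).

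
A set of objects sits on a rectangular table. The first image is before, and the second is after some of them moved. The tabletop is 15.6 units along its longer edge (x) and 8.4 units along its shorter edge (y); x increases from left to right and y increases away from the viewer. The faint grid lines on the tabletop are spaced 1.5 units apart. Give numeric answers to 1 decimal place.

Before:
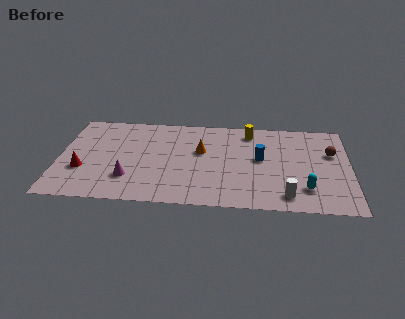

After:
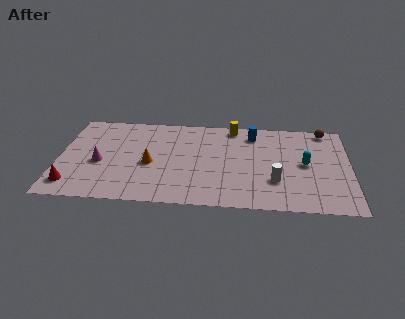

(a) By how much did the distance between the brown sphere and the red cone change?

+1.3

The distance was about 13.5 in the first image and 14.8 in the second, so they moved 1.3 units further apart.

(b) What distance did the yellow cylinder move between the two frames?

1.0

The yellow cylinder was near (10.2, 7.1) before and (9.3, 7.5) after, so it travelled √(0.9² + 0.4²) ≈ 1.0 units.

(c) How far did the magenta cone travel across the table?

2.1

From (3.8, 2.3) to (2.2, 3.6), the magenta cone covered √(1.6² + 1.3²) ≈ 2.1 units.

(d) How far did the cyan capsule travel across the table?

2.3

From (13.2, 2.0) to (13.2, 4.3), the cyan capsule covered √(0.0² + 2.3²) ≈ 2.3 units.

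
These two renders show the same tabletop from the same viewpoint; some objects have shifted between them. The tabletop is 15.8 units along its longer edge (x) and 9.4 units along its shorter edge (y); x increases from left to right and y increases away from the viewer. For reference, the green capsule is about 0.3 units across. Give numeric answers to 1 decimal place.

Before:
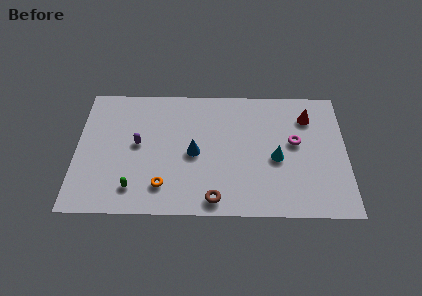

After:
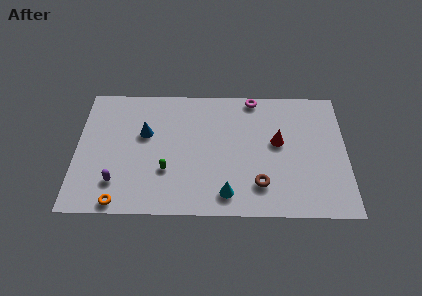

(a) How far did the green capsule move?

2.3

From (3.4, 1.8) to (5.3, 3.1), the green capsule covered √(1.9² + 1.3²) ≈ 2.3 units.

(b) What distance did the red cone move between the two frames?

2.6

The red cone was near (13.6, 7.2) before and (11.8, 5.3) after, so it travelled √(1.8² + 1.9²) ≈ 2.6 units.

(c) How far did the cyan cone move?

3.9

The cyan cone moved from about (11.7, 4.1) to (8.8, 1.5), a distance of √(2.9² + 2.6²) ≈ 3.9.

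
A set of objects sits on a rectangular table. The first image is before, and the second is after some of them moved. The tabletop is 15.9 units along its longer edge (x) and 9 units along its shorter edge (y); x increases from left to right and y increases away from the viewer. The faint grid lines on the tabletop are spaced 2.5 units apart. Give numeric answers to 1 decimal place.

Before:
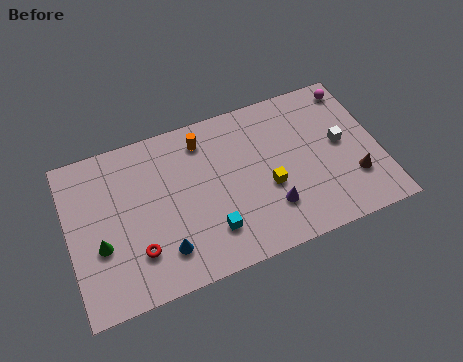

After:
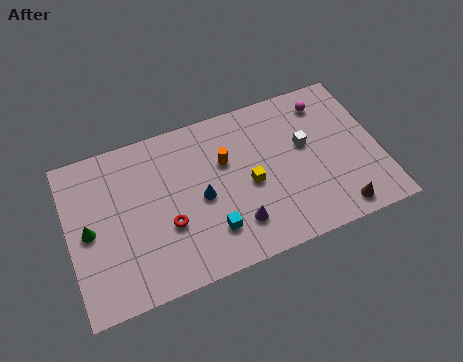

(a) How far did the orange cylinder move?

1.9

The orange cylinder moved from about (7.1, 7.4) to (8.1, 5.8), a distance of √(1.0² + 1.6²) ≈ 1.9.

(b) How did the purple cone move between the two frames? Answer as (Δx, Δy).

(-1.8, -0.3)

From the two frames, the purple cone sits at roughly (10.1, 2.4) before and (8.3, 2.1) after.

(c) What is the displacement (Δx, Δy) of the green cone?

(-0.5, 1.0)

From the two frames, the green cone sits at roughly (1.5, 3.4) before and (1.0, 4.4) after.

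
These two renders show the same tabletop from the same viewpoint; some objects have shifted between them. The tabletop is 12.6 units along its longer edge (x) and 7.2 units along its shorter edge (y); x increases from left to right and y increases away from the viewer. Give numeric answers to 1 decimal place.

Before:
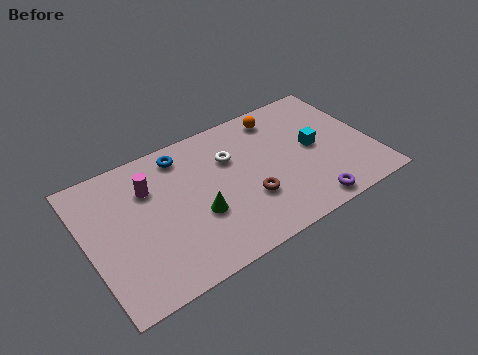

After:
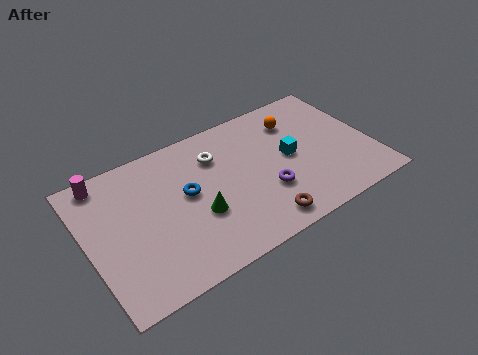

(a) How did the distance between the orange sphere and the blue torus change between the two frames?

+1.0

They were about 4.4 units apart before and 5.4 after — 1.0 units further apart.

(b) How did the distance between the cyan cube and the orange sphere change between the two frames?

-0.8

They were about 2.7 units apart before and 1.9 after — 0.8 units closer together.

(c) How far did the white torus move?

0.7

The white torus moved from about (6.5, 4.9) to (5.9, 5.3), a distance of √(0.6² + 0.4²) ≈ 0.7.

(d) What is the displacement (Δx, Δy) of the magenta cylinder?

(-1.8, 1.3)

From the two frames, the magenta cylinder sits at roughly (2.9, 5.1) before and (1.1, 6.4) after.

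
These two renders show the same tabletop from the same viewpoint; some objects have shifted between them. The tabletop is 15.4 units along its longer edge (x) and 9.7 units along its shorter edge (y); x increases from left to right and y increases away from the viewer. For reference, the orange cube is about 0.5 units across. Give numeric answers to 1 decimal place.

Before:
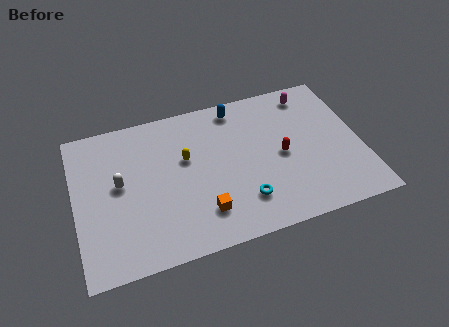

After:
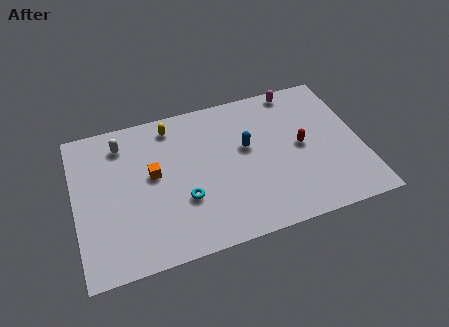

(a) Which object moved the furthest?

the orange cube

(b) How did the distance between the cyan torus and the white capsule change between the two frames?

-1.6

Before: roughly 7.1 units apart; after: 5.5. That's 1.6 units closer together.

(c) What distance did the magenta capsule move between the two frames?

0.9

The magenta capsule was near (13.0, 8.3) before and (12.3, 8.8) after, so it travelled √(0.7² + 0.5²) ≈ 0.9 units.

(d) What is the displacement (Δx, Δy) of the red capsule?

(1.1, 0.3)

The red capsule started near (11.1, 4.6) and ended near (12.2, 4.9).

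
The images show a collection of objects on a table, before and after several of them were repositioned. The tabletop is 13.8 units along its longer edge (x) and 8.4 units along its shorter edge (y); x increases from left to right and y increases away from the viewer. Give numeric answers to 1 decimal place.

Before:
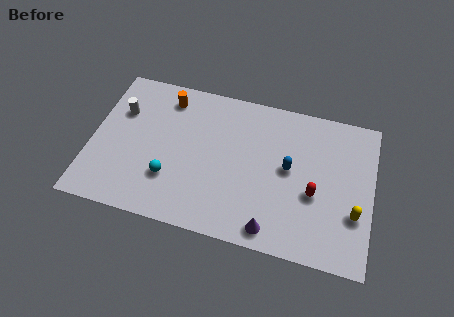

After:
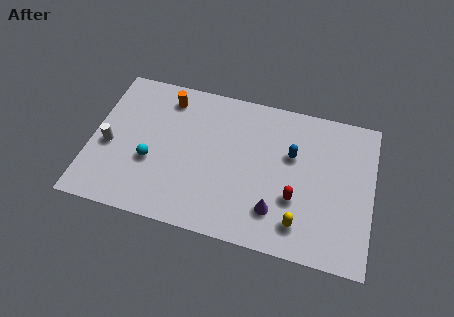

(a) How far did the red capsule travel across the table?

1.0

From (11.0, 3.4) to (10.1, 2.9), the red capsule covered √(0.9² + 0.5²) ≈ 1.0 units.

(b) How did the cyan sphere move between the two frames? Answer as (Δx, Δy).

(-1.0, 0.7)

From the two frames, the cyan sphere sits at roughly (4.0, 2.5) before and (3.0, 3.2) after.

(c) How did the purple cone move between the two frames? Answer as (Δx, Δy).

(0.1, 1.0)

From the two frames, the purple cone sits at roughly (9.1, 1.0) before and (9.2, 2.0) after.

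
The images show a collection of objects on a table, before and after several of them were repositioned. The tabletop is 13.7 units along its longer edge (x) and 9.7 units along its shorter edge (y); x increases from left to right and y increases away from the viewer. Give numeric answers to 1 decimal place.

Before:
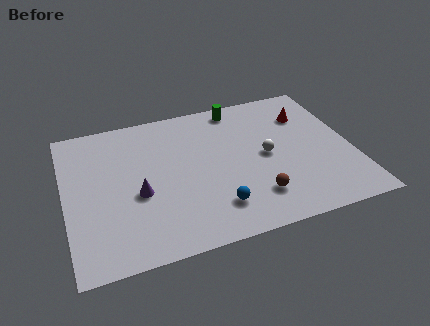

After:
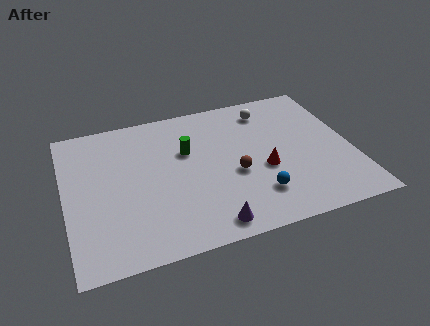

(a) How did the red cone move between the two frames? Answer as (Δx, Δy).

(-2.4, -3.2)

The red cone was at about (11.8, 7.1) and moved to about (9.4, 3.9).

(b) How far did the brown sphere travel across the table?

2.0

The brown sphere was near (8.8, 2.2) before and (8.0, 4.0) after, so it travelled √(0.8² + 1.8²) ≈ 2.0 units.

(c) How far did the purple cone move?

4.2

From (3.4, 4.0) to (6.5, 1.1), the purple cone covered √(3.1² + 2.9²) ≈ 4.2 units.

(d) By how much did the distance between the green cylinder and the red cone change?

+0.7

The distance was about 3.5 in the first image and 4.2 in the second, so they moved 0.7 units further apart.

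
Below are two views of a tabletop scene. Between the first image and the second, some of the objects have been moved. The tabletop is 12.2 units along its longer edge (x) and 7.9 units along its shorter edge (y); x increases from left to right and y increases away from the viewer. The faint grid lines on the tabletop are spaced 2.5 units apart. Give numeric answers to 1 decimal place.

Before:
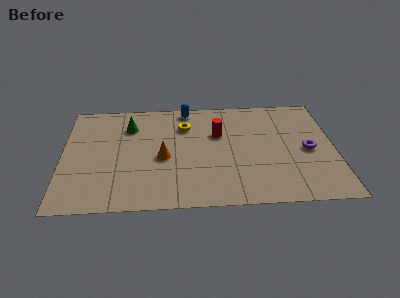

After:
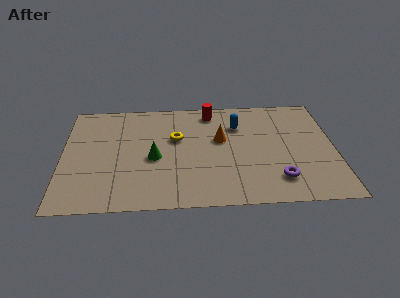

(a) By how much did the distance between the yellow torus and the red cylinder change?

+0.8

Before: roughly 1.7 units apart; after: 2.5. That's 0.8 units further apart.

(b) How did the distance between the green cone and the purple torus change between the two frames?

-2.5

Before: roughly 8.3 units apart; after: 5.8. That's 2.5 units closer together.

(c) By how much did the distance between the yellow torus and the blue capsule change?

+1.6

They were about 1.3 units apart before and 2.9 after — 1.6 units further apart.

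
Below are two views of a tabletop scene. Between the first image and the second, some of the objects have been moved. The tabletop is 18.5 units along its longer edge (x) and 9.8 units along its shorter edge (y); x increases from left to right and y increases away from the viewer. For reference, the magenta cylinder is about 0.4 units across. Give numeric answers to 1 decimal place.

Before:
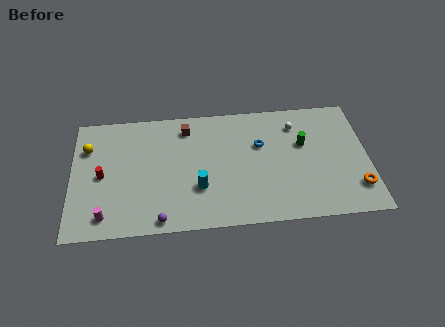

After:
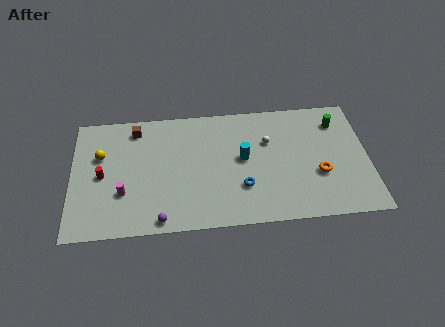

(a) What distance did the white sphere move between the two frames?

2.2

The white sphere was near (14.1, 7.7) before and (12.3, 6.5) after, so it travelled √(1.8² + 1.2²) ≈ 2.2 units.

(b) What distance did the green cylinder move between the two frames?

2.7

The green cylinder was near (14.5, 6.1) before and (16.7, 7.7) after, so it travelled √(2.2² + 1.6²) ≈ 2.7 units.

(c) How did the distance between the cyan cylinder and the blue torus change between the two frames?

-2.7

Before: roughly 5.0 units apart; after: 2.3. That's 2.7 units closer together.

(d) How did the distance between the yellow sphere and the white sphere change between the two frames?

-2.6

They were about 13.1 units apart before and 10.5 after — 2.6 units closer together.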